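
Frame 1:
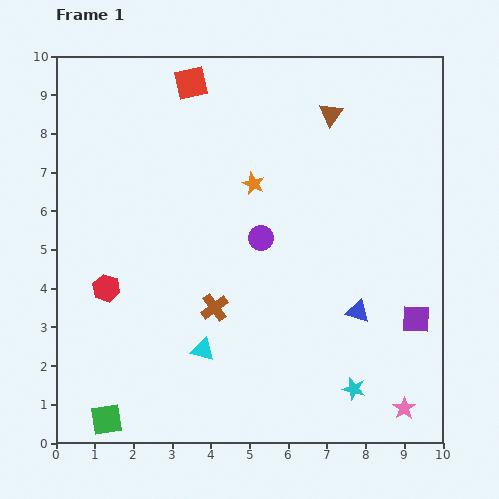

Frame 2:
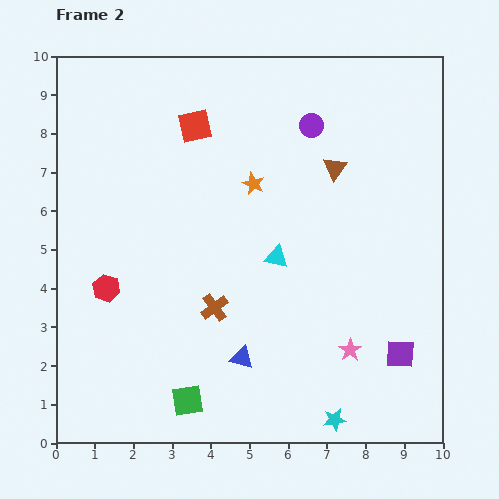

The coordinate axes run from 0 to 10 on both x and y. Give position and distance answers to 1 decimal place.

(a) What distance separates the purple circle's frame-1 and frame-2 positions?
3.2

The purple circle moved from (5.3, 5.3) to (6.6, 8.2), a distance of √(1.3² + 2.9²) ≈ 3.2.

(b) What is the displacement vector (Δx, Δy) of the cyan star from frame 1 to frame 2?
(-0.5, -0.8)

The cyan star was at (7.7, 1.4) in frame 1 and (7.2, 0.6) in frame 2.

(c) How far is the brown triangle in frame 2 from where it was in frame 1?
1.4

The brown triangle moved from (7.1, 8.5) to (7.2, 7.1), a distance of √(0.1² + 1.4²) ≈ 1.4.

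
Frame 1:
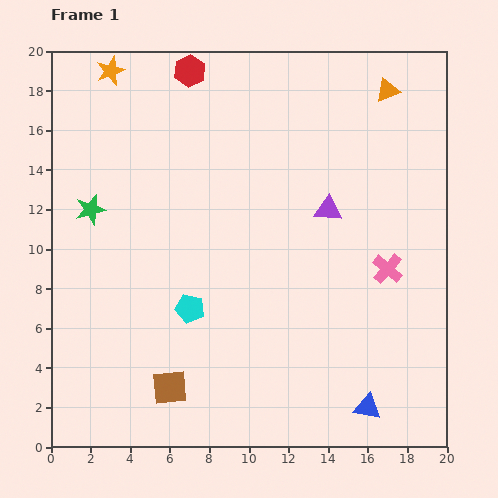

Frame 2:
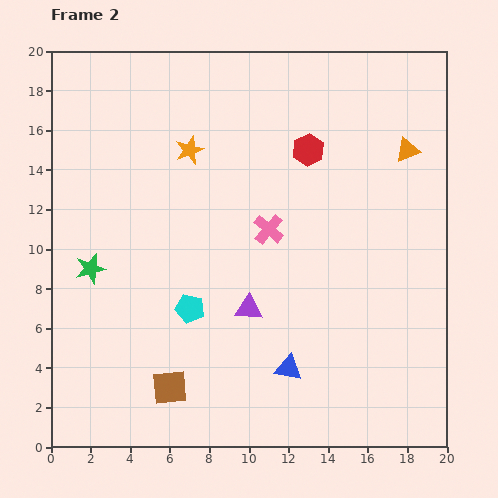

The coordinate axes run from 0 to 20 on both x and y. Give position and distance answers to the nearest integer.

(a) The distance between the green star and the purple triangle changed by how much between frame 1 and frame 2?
-4

Distance in frame 1: 12. Distance in frame 2: 8.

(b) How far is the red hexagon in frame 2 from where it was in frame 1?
7

The red hexagon moved from (7, 19) to (13, 15), a distance of √(6² + 4²) ≈ 7.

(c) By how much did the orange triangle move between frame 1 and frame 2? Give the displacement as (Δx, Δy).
(1, -3)

The orange triangle was at (17, 18) in frame 1 and (18, 15) in frame 2.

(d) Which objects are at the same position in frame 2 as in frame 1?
the cyan pentagon, the brown square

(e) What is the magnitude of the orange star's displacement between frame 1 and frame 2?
6

The orange star moved from (3, 19) to (7, 15), a distance of √(4² + 4²) ≈ 6.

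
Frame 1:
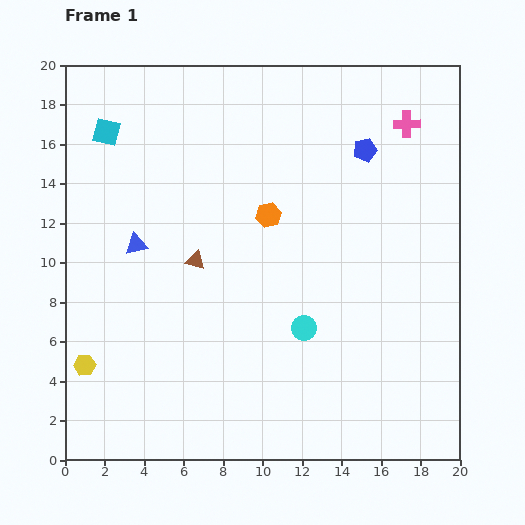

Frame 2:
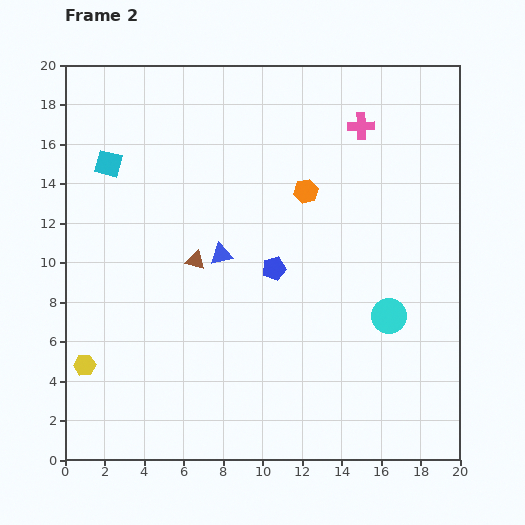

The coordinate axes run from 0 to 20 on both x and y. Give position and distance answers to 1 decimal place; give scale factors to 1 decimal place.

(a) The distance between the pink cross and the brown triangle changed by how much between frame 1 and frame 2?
-1.9

Distance in frame 1: 12.7. Distance in frame 2: 10.8.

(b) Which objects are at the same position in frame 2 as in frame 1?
the brown triangle, the yellow hexagon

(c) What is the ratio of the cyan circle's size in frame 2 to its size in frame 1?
1.4×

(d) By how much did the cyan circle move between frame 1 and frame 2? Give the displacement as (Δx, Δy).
(4.3, 0.6)

The cyan circle was at (12.1, 6.7) in frame 1 and (16.4, 7.3) in frame 2.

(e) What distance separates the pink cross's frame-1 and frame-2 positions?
2.3

The pink cross moved from (17.3, 17.0) to (15.0, 16.9), a distance of √(2.3² + 0.1²) ≈ 2.3.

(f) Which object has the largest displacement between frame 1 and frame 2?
the blue pentagon

(moved 7.6; next 4.3)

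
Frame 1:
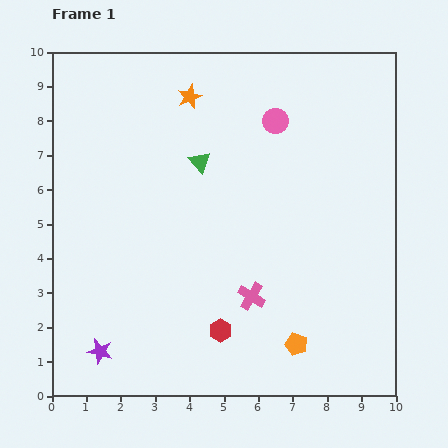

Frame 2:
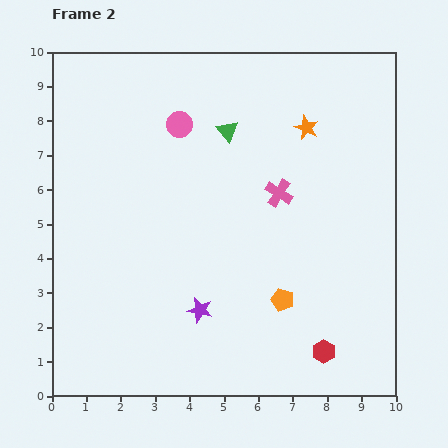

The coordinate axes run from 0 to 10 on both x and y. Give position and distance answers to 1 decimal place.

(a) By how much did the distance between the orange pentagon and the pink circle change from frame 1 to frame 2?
-0.6

Distance in frame 1: 6.5. Distance in frame 2: 5.9.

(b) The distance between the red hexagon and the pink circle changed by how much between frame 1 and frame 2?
+1.5

Distance in frame 1: 6.3. Distance in frame 2: 7.8.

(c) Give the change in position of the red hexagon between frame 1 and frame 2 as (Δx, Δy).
(3.0, -0.6)

The red hexagon was at (4.9, 1.9) in frame 1 and (7.9, 1.3) in frame 2.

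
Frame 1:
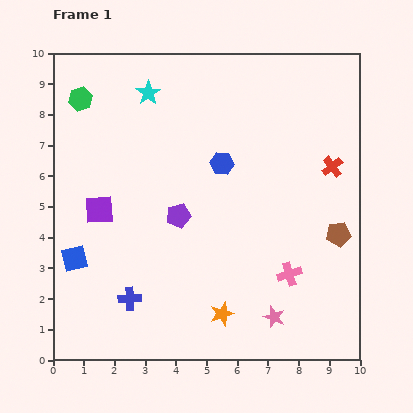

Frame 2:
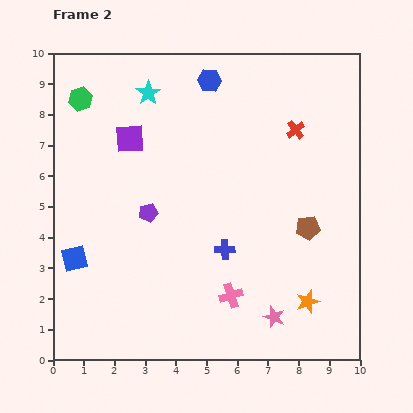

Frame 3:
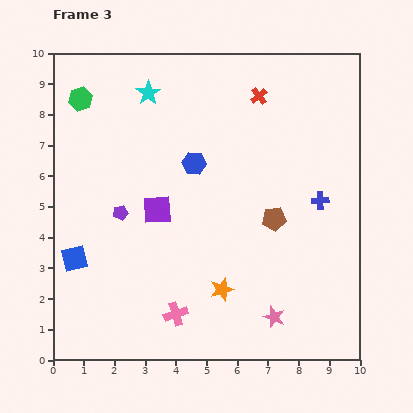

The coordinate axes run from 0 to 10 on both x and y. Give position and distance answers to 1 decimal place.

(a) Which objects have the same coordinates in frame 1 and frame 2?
the green hexagon, the cyan star, the blue square, the pink star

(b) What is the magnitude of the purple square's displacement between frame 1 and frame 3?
1.9

The purple square moved from (1.5, 4.9) to (3.4, 4.9), a distance of √(1.9² + 0.0²) ≈ 1.9.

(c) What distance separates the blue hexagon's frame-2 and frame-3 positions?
2.7

The blue hexagon moved from (5.1, 9.1) to (4.6, 6.4), a distance of √(0.5² + 2.7²) ≈ 2.7.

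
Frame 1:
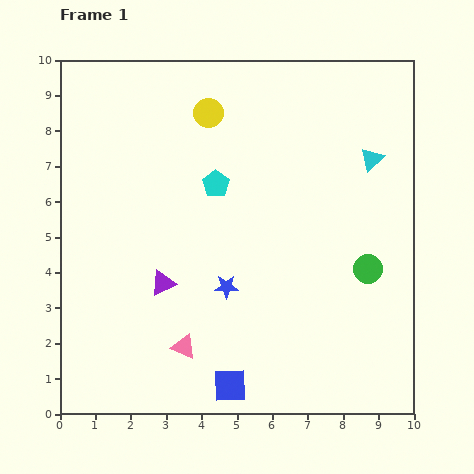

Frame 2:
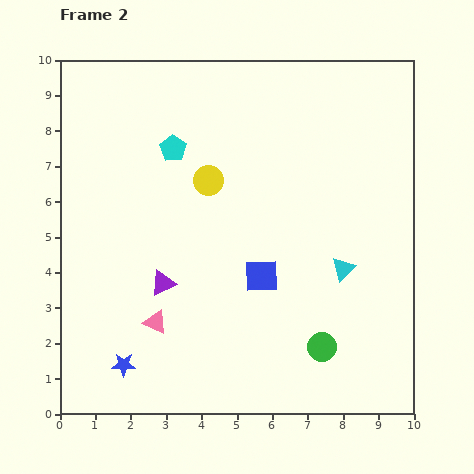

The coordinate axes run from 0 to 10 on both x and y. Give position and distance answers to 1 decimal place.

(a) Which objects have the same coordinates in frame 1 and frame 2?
the purple triangle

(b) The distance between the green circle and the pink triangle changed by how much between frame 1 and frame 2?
-0.8

Distance in frame 1: 5.6. Distance in frame 2: 4.8.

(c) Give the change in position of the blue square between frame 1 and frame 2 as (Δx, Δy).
(0.9, 3.1)

The blue square was at (4.8, 0.8) in frame 1 and (5.7, 3.9) in frame 2.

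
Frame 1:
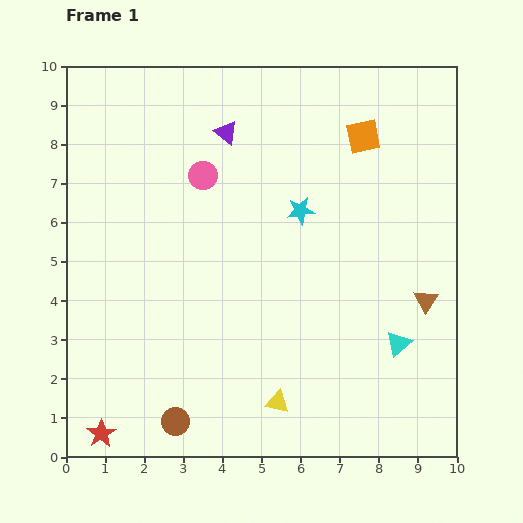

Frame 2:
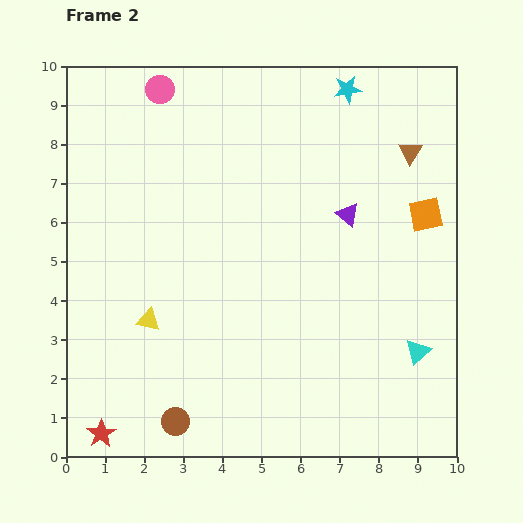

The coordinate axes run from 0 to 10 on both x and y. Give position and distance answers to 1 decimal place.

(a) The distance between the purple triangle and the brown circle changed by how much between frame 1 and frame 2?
-0.6

Distance in frame 1: 7.5. Distance in frame 2: 6.9.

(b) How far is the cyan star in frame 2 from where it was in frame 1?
3.3

The cyan star moved from (6.0, 6.3) to (7.2, 9.4), a distance of √(1.2² + 3.1²) ≈ 3.3.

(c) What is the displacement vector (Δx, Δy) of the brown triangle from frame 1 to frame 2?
(-0.4, 3.8)

The brown triangle was at (9.2, 4.0) in frame 1 and (8.8, 7.8) in frame 2.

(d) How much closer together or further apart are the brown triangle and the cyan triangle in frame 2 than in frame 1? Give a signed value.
+3.8

Distance in frame 1: 1.3. Distance in frame 2: 5.1.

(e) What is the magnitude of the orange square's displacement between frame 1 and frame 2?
2.6

The orange square moved from (7.6, 8.2) to (9.2, 6.2), a distance of √(1.6² + 2.0²) ≈ 2.6.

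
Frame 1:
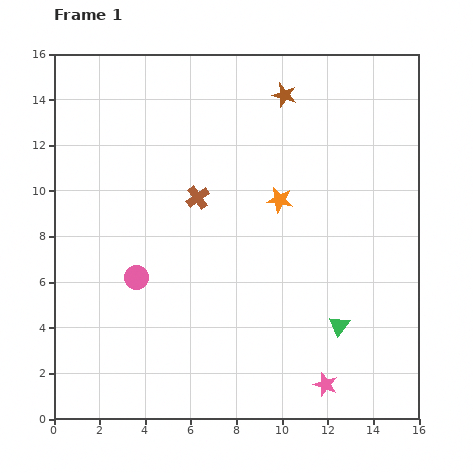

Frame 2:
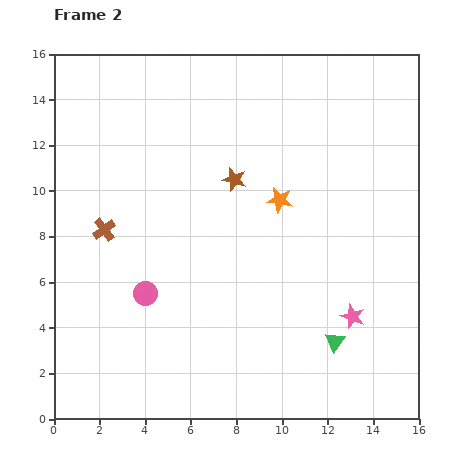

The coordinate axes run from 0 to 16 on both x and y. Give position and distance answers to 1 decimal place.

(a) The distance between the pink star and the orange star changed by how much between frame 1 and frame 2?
-2.3

Distance in frame 1: 8.3. Distance in frame 2: 6.0.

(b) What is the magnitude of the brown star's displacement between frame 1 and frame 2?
4.3

The brown star moved from (10.1, 14.2) to (7.9, 10.5), a distance of √(2.2² + 3.7²) ≈ 4.3.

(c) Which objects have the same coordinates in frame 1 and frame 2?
the orange star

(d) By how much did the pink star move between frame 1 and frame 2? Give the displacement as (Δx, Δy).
(1.2, 3.0)

The pink star was at (11.9, 1.5) in frame 1 and (13.1, 4.5) in frame 2.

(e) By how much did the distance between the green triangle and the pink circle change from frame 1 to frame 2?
-0.5

Distance in frame 1: 9.1. Distance in frame 2: 8.6.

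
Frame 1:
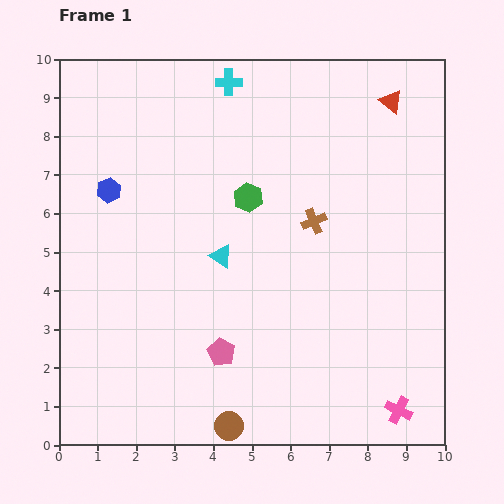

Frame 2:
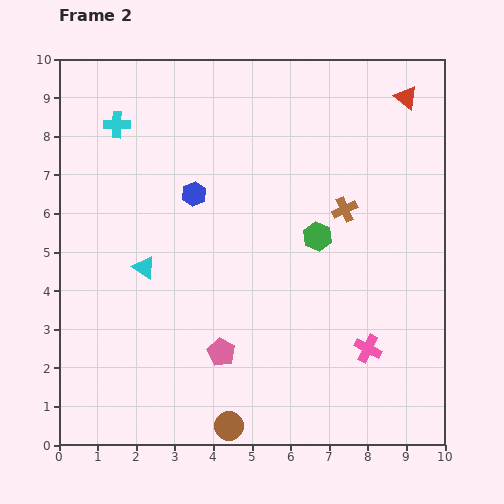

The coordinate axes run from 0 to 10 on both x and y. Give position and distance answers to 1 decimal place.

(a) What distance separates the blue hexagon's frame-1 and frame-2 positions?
2.2

The blue hexagon moved from (1.3, 6.6) to (3.5, 6.5), a distance of √(2.2² + 0.1²) ≈ 2.2.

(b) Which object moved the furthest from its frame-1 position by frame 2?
the cyan cross

(moved 3.1; next 2.2)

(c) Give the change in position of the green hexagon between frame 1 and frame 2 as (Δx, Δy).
(1.8, -1.0)

The green hexagon was at (4.9, 6.4) in frame 1 and (6.7, 5.4) in frame 2.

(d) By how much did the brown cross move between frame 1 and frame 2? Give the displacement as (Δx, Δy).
(0.8, 0.3)

The brown cross was at (6.6, 5.8) in frame 1 and (7.4, 6.1) in frame 2.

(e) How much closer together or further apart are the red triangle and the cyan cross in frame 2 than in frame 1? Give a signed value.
+3.3

Distance in frame 1: 4.2. Distance in frame 2: 7.5.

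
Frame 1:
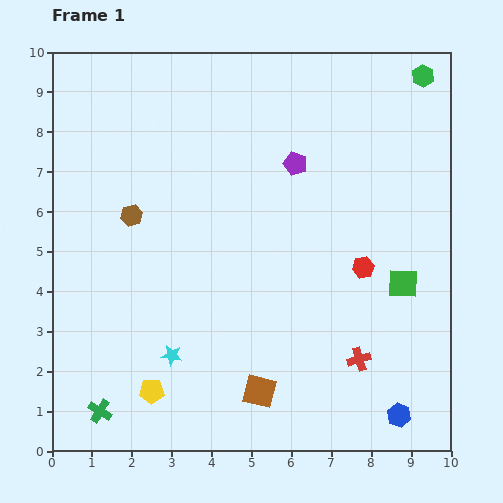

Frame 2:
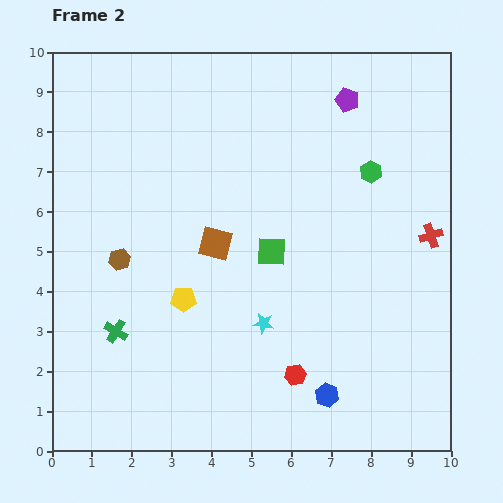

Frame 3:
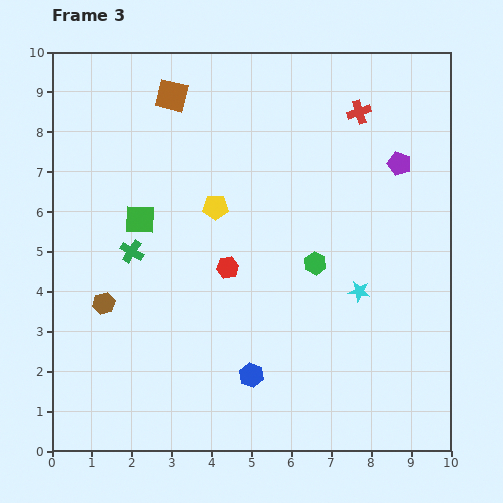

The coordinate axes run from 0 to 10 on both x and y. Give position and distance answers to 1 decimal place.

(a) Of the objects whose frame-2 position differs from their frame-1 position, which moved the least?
the brown hexagon

(moved 1.1)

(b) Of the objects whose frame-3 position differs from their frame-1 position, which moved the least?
the brown hexagon

(moved 2.3)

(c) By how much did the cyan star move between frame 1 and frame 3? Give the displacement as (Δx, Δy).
(4.7, 1.6)

The cyan star was at (3.0, 2.4) in frame 1 and (7.7, 4.0) in frame 3.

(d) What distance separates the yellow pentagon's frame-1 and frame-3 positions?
4.9

The yellow pentagon moved from (2.5, 1.5) to (4.1, 6.1), a distance of √(1.6² + 4.6²) ≈ 4.9.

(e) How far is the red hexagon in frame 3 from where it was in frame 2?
3.2

The red hexagon moved from (6.1, 1.9) to (4.4, 4.6), a distance of √(1.7² + 2.7²) ≈ 3.2.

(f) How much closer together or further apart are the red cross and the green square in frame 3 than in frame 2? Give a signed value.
+2.1

Distance in frame 2: 4.0. Distance in frame 3: 6.1.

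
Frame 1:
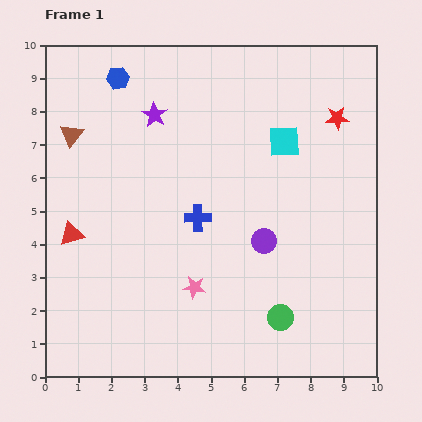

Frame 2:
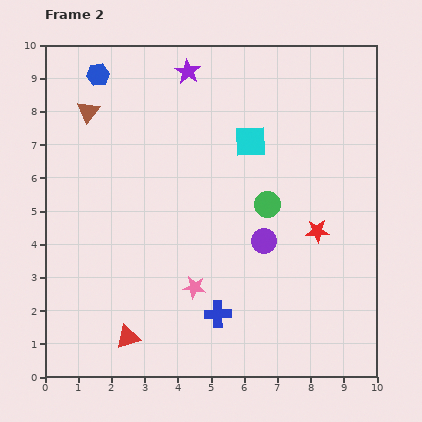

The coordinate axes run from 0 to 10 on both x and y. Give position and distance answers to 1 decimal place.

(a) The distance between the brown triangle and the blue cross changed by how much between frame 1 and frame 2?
+2.7

Distance in frame 1: 4.5. Distance in frame 2: 7.2.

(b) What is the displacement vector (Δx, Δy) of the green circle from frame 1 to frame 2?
(-0.4, 3.4)

The green circle was at (7.1, 1.8) in frame 1 and (6.7, 5.2) in frame 2.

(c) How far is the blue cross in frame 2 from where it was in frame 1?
3.0

The blue cross moved from (4.6, 4.8) to (5.2, 1.9), a distance of √(0.6² + 2.9²) ≈ 3.0.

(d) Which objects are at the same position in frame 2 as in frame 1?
the pink star, the purple circle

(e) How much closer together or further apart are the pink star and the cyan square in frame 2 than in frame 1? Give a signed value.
-0.5

Distance in frame 1: 5.2. Distance in frame 2: 4.7.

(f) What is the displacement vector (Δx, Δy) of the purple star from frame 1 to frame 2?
(1.0, 1.3)

The purple star was at (3.3, 7.9) in frame 1 and (4.3, 9.2) in frame 2.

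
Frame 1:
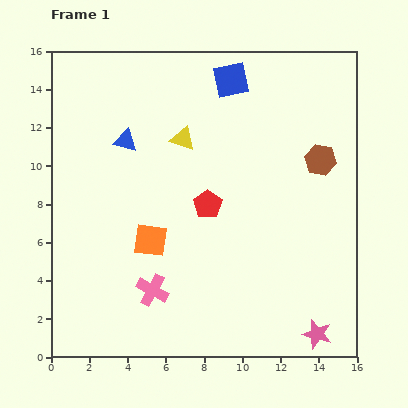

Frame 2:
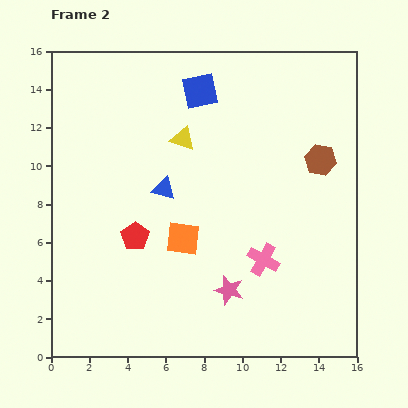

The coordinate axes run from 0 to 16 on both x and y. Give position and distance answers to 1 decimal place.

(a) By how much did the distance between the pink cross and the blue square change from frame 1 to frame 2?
-2.3

Distance in frame 1: 11.7. Distance in frame 2: 9.4.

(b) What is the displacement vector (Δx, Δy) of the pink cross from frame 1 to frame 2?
(5.8, 1.6)

The pink cross was at (5.3, 3.5) in frame 1 and (11.1, 5.1) in frame 2.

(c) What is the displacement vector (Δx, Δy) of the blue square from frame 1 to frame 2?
(-1.6, -0.6)

The blue square was at (9.4, 14.5) in frame 1 and (7.8, 13.9) in frame 2.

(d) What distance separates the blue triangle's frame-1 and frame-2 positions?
3.2

The blue triangle moved from (3.9, 11.3) to (5.9, 8.8), a distance of √(2.0² + 2.5²) ≈ 3.2.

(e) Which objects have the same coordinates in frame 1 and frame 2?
the brown hexagon, the yellow triangle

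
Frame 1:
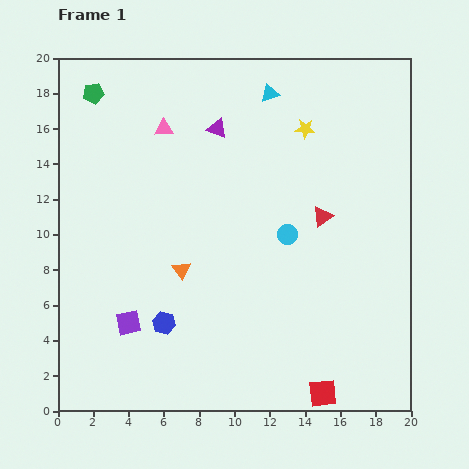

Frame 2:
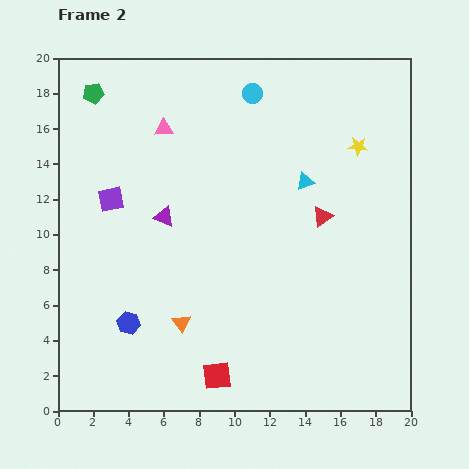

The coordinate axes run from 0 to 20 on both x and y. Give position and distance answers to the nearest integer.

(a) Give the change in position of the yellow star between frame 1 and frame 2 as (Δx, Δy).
(3, -1)

The yellow star was at (14, 16) in frame 1 and (17, 15) in frame 2.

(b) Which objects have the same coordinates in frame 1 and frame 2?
the green pentagon, the red triangle, the pink triangle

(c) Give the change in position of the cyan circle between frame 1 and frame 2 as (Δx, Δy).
(-2, 8)

The cyan circle was at (13, 10) in frame 1 and (11, 18) in frame 2.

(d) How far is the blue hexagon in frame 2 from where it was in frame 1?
2

The blue hexagon moved from (6, 5) to (4, 5), a distance of √(2² + 0²) ≈ 2.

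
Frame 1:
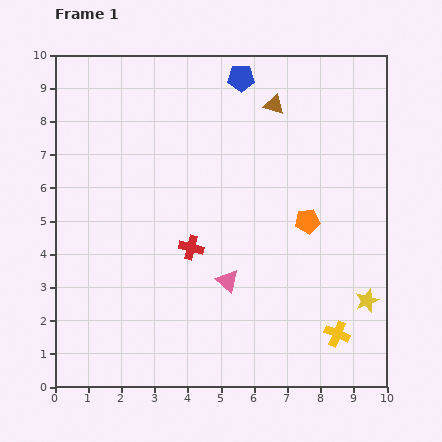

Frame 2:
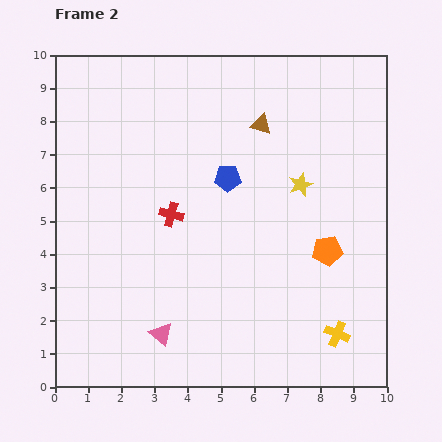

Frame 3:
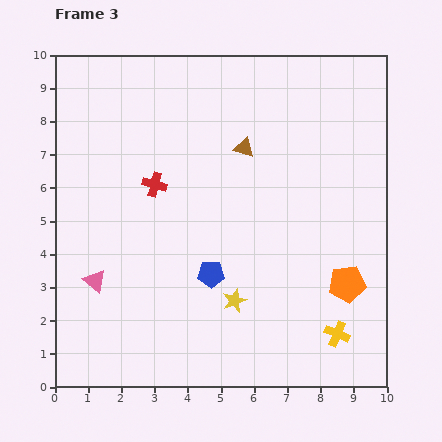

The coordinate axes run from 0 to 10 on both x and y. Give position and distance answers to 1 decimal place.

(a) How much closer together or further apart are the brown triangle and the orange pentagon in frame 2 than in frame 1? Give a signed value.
+0.7

Distance in frame 1: 3.6. Distance in frame 2: 4.3.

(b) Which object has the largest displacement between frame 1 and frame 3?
the blue pentagon

(moved 6.0; next 4.0)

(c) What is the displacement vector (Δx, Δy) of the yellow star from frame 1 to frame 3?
(-4.0, 0.0)

The yellow star was at (9.4, 2.6) in frame 1 and (5.4, 2.6) in frame 3.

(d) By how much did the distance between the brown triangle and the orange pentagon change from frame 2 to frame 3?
+0.8

Distance in frame 2: 4.3. Distance in frame 3: 5.1.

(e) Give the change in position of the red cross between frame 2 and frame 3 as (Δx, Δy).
(-0.5, 0.9)

The red cross was at (3.5, 5.2) in frame 2 and (3.0, 6.1) in frame 3.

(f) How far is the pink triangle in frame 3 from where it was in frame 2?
2.6

The pink triangle moved from (3.2, 1.6) to (1.2, 3.2), a distance of √(2.0² + 1.6²) ≈ 2.6.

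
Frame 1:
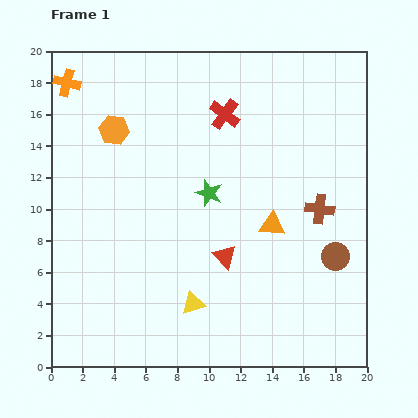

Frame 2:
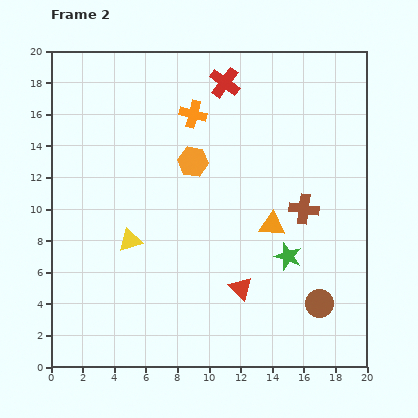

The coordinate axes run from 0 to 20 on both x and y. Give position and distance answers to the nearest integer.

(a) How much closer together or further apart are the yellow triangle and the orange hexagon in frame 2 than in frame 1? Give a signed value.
-6

Distance in frame 1: 12. Distance in frame 2: 6.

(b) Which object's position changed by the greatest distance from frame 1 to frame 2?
the orange cross

(moved 8; next 6)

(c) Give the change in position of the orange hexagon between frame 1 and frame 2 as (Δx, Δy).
(5, -2)

The orange hexagon was at (4, 15) in frame 1 and (9, 13) in frame 2.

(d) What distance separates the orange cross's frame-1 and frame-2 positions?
8

The orange cross moved from (1, 18) to (9, 16), a distance of √(8² + 2²) ≈ 8.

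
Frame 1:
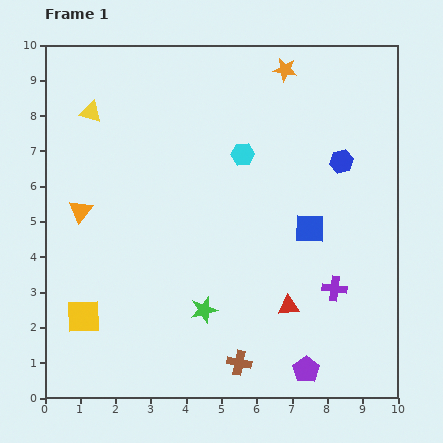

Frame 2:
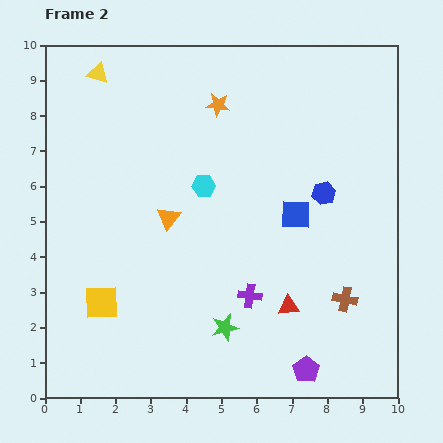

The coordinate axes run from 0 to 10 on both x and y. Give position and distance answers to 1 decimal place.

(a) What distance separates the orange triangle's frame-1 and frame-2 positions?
2.5

The orange triangle moved from (1.0, 5.3) to (3.5, 5.1), a distance of √(2.5² + 0.2²) ≈ 2.5.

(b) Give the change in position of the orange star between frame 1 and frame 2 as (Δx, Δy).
(-1.9, -1.0)

The orange star was at (6.8, 9.3) in frame 1 and (4.9, 8.3) in frame 2.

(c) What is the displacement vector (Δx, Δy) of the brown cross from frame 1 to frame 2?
(3.0, 1.8)

The brown cross was at (5.5, 1.0) in frame 1 and (8.5, 2.8) in frame 2.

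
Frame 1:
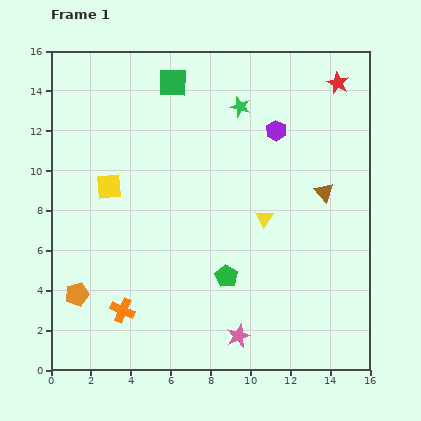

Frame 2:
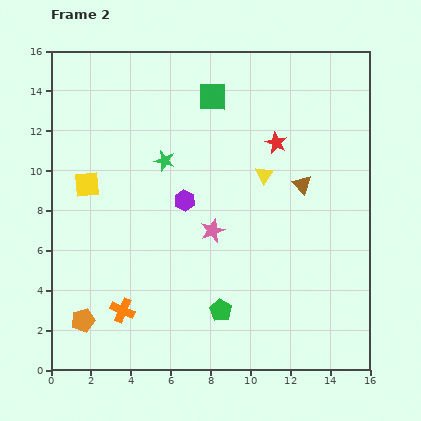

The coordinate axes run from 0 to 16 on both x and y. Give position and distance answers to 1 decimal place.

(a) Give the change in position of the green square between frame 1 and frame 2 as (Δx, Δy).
(2.0, -0.7)

The green square was at (6.1, 14.4) in frame 1 and (8.1, 13.7) in frame 2.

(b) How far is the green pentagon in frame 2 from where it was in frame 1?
1.7

The green pentagon moved from (8.8, 4.7) to (8.5, 3.0), a distance of √(0.3² + 1.7²) ≈ 1.7.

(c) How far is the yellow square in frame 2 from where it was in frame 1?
1.1

The yellow square moved from (2.9, 9.2) to (1.8, 9.3), a distance of √(1.1² + 0.1²) ≈ 1.1.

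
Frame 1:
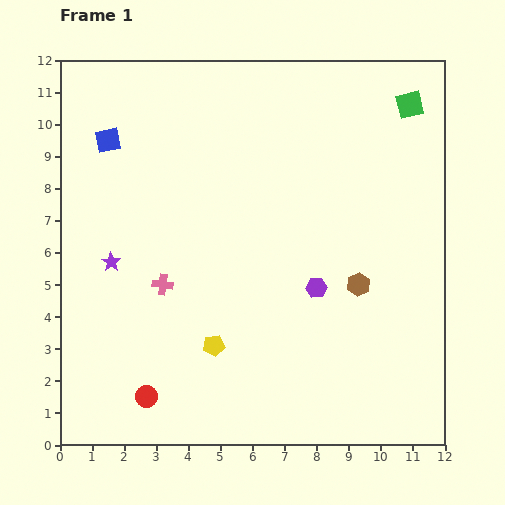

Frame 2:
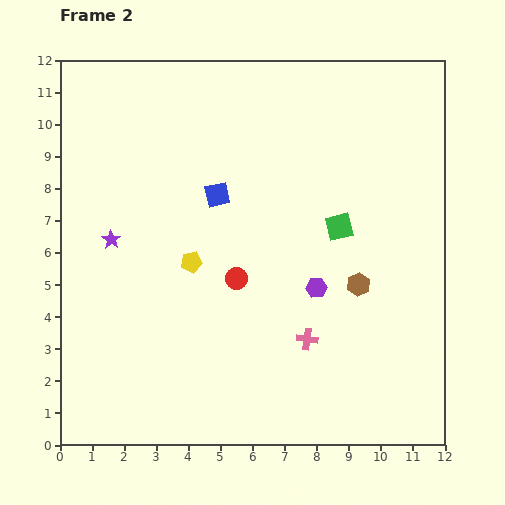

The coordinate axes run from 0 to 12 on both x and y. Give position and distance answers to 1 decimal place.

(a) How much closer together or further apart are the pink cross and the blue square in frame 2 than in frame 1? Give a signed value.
+0.5

Distance in frame 1: 4.8. Distance in frame 2: 5.3.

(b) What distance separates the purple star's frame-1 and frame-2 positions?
0.7

The purple star moved from (1.6, 5.7) to (1.6, 6.4), a distance of √(0.0² + 0.7²) ≈ 0.7.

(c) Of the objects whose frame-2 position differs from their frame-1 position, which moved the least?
the purple star

(moved 0.7)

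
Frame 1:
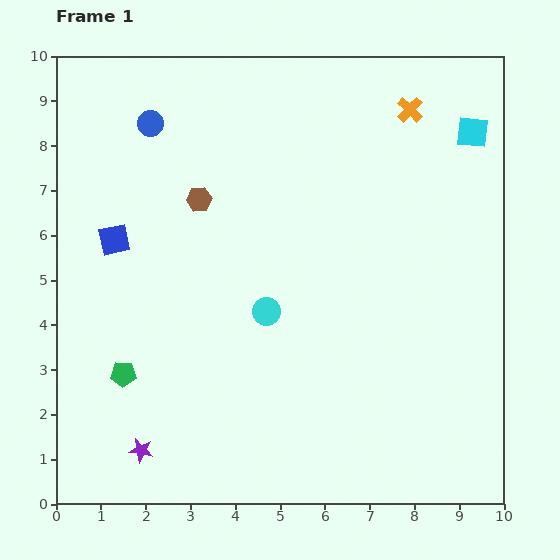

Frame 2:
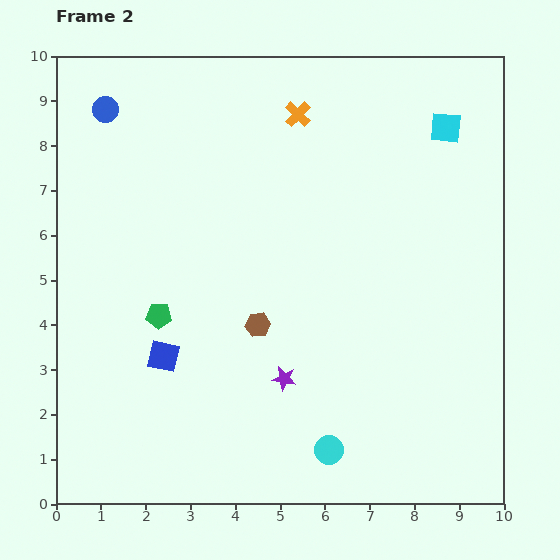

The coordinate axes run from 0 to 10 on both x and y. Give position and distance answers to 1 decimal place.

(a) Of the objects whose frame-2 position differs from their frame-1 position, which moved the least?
the cyan square

(moved 0.6)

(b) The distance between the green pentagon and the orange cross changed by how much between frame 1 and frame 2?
-3.2

Distance in frame 1: 8.7. Distance in frame 2: 5.5.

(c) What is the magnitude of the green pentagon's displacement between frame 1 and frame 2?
1.5

The green pentagon moved from (1.5, 2.9) to (2.3, 4.2), a distance of √(0.8² + 1.3²) ≈ 1.5.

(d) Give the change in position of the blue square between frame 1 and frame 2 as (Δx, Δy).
(1.1, -2.6)

The blue square was at (1.3, 5.9) in frame 1 and (2.4, 3.3) in frame 2.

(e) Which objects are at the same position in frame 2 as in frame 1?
none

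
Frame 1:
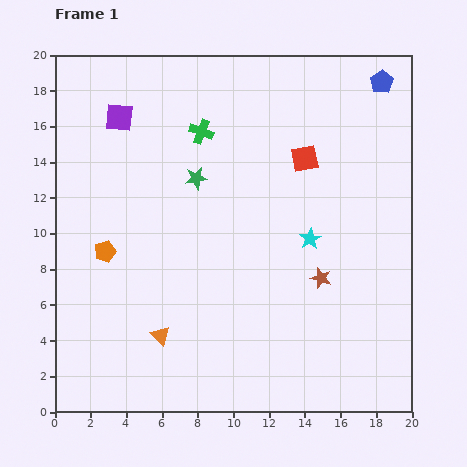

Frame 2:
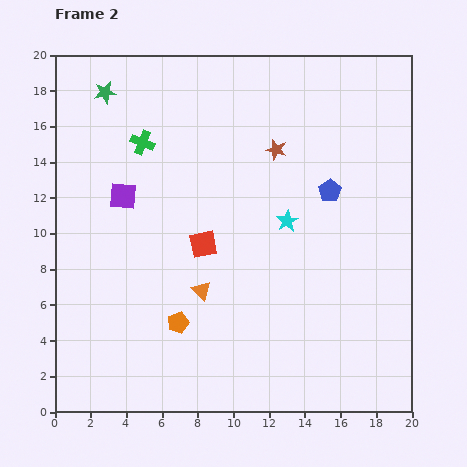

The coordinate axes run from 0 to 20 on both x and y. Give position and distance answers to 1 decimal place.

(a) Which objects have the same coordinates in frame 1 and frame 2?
none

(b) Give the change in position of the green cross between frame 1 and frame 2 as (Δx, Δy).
(-3.3, -0.6)

The green cross was at (8.2, 15.7) in frame 1 and (4.9, 15.1) in frame 2.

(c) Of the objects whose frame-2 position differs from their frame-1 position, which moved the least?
the cyan star

(moved 1.6)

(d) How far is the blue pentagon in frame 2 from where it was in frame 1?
6.8

The blue pentagon moved from (18.3, 18.5) to (15.4, 12.4), a distance of √(2.9² + 6.1²) ≈ 6.8.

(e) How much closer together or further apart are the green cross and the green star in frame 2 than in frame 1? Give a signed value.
+0.9

Distance in frame 1: 2.6. Distance in frame 2: 3.5.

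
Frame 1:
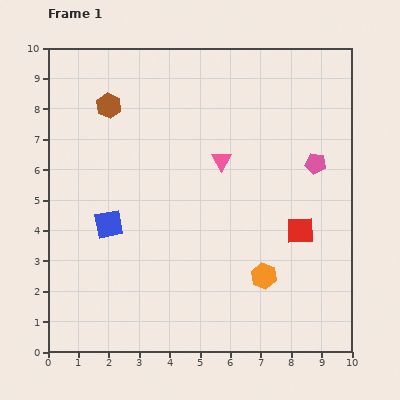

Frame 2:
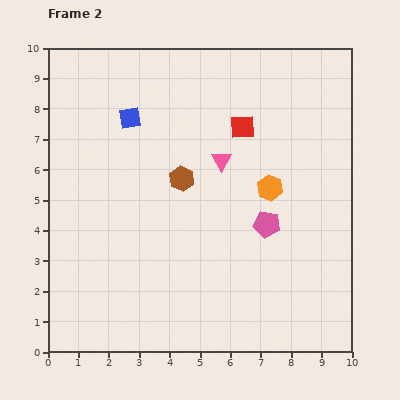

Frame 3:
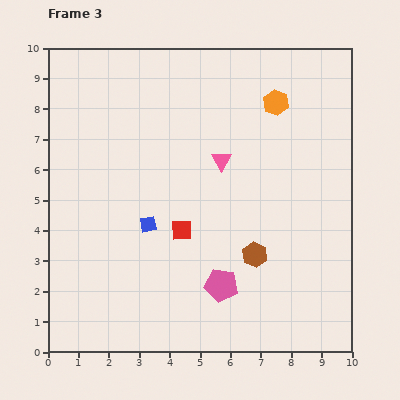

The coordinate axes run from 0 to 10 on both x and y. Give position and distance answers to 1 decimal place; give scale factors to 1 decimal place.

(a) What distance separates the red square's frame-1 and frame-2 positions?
3.9

The red square moved from (8.3, 4.0) to (6.4, 7.4), a distance of √(1.9² + 3.4²) ≈ 3.9.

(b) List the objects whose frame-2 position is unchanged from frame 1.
the pink triangle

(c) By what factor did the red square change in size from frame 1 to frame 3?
0.7×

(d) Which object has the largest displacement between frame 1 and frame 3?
the brown hexagon

(moved 6.9; next 5.7)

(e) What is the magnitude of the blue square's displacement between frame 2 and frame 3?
3.6

The blue square moved from (2.7, 7.7) to (3.3, 4.2), a distance of √(0.6² + 3.5²) ≈ 3.6.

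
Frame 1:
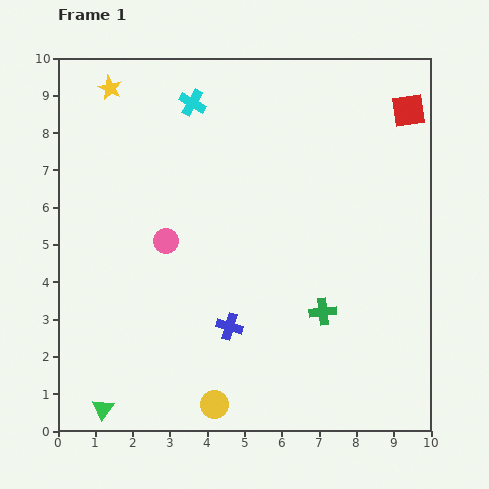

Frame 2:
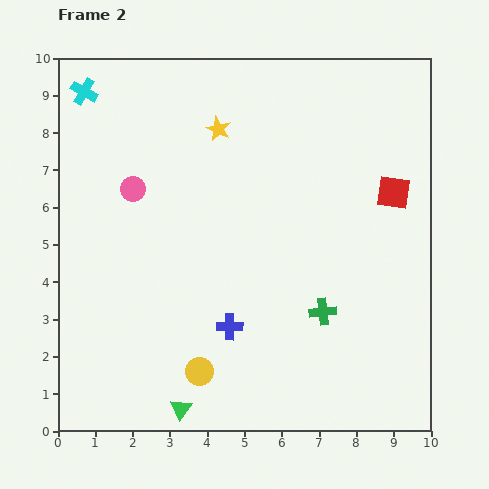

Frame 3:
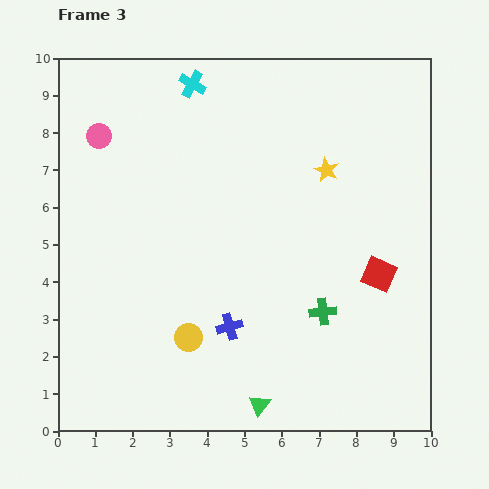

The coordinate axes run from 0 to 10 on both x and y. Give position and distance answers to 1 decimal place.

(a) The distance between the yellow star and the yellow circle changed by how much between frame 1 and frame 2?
-2.4

Distance in frame 1: 8.9. Distance in frame 2: 6.5.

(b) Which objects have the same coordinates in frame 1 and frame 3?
the blue cross, the green cross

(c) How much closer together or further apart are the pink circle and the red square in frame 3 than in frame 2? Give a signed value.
+1.4

Distance in frame 2: 7.0. Distance in frame 3: 8.4.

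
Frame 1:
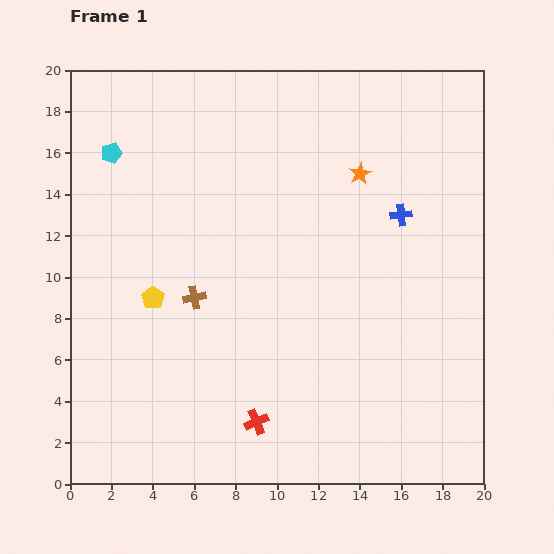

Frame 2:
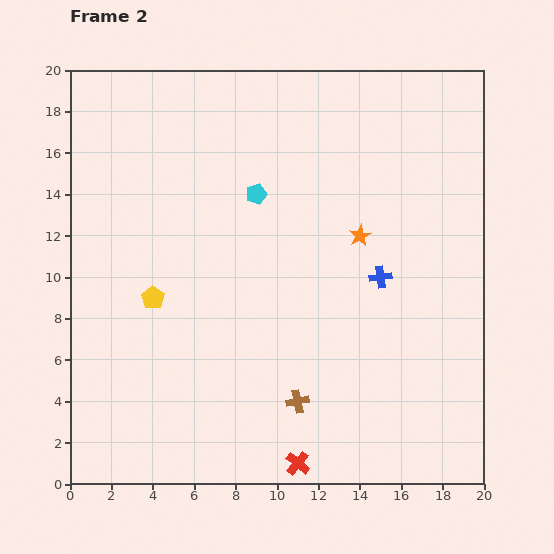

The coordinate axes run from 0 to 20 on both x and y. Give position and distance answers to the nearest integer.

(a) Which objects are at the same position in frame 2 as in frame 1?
the yellow pentagon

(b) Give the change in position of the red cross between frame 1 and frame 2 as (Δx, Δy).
(2, -2)

The red cross was at (9, 3) in frame 1 and (11, 1) in frame 2.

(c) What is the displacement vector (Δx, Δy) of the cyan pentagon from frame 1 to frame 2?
(7, -2)

The cyan pentagon was at (2, 16) in frame 1 and (9, 14) in frame 2.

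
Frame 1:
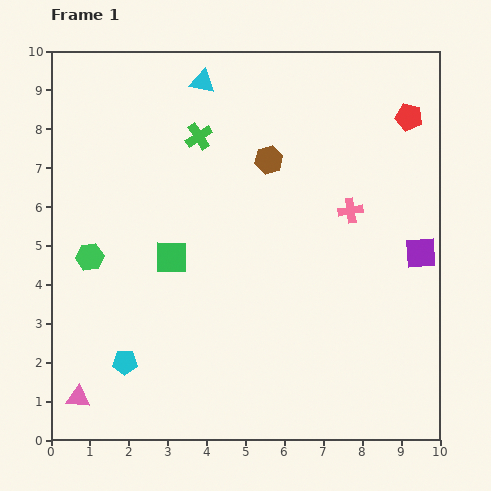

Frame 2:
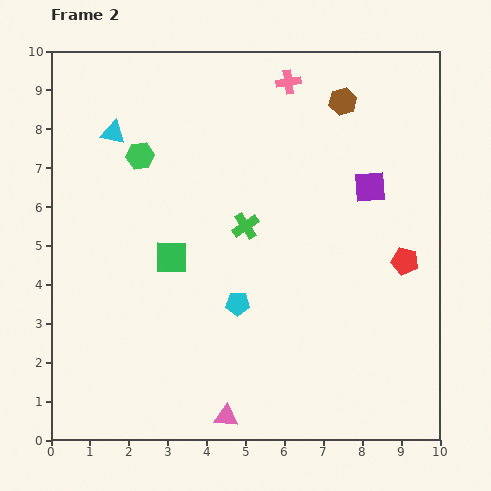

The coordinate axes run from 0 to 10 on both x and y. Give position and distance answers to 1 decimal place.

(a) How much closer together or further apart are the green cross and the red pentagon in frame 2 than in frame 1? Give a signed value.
-1.2

Distance in frame 1: 5.4. Distance in frame 2: 4.2.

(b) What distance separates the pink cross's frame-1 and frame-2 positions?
3.7

The pink cross moved from (7.7, 5.9) to (6.1, 9.2), a distance of √(1.6² + 3.3²) ≈ 3.7.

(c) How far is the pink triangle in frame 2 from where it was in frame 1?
3.8

The pink triangle moved from (0.7, 1.1) to (4.5, 0.6), a distance of √(3.8² + 0.5²) ≈ 3.8.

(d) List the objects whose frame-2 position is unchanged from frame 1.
the green square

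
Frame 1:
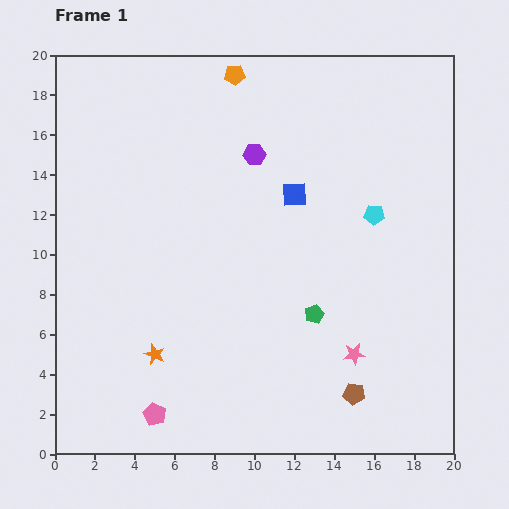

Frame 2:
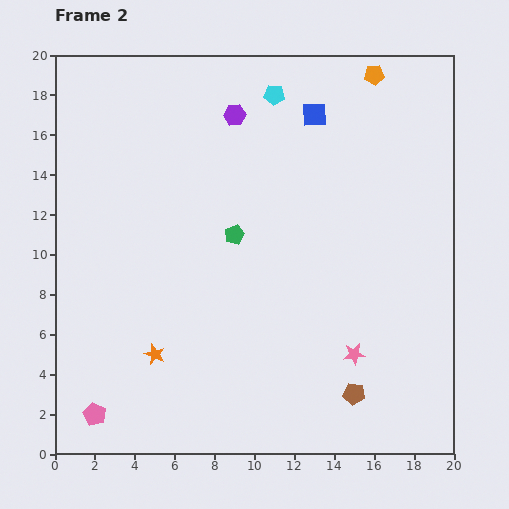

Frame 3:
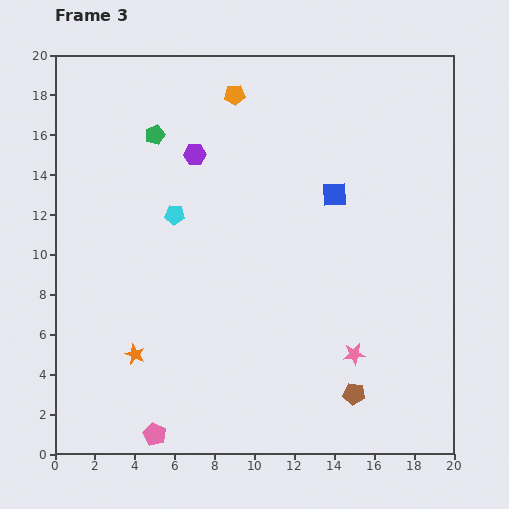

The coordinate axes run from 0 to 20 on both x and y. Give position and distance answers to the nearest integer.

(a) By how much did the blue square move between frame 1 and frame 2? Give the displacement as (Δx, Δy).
(1, 4)

The blue square was at (12, 13) in frame 1 and (13, 17) in frame 2.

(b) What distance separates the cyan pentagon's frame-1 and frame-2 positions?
8

The cyan pentagon moved from (16, 12) to (11, 18), a distance of √(5² + 6²) ≈ 8.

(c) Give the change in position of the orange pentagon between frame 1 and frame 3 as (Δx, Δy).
(0, -1)

The orange pentagon was at (9, 19) in frame 1 and (9, 18) in frame 3.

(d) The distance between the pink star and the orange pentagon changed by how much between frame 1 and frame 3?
-1

Distance in frame 1: 15. Distance in frame 3: 14.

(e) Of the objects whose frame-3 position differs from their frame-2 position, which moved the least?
the orange star

(moved 1)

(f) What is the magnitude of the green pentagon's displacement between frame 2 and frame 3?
6

The green pentagon moved from (9, 11) to (5, 16), a distance of √(4² + 5²) ≈ 6.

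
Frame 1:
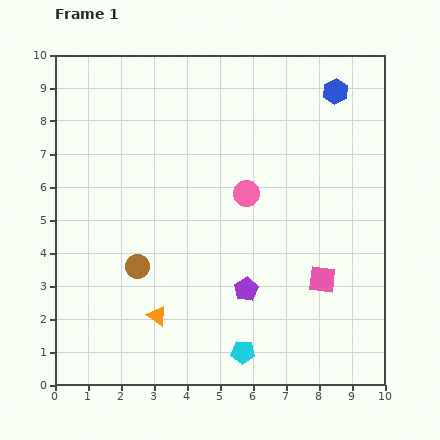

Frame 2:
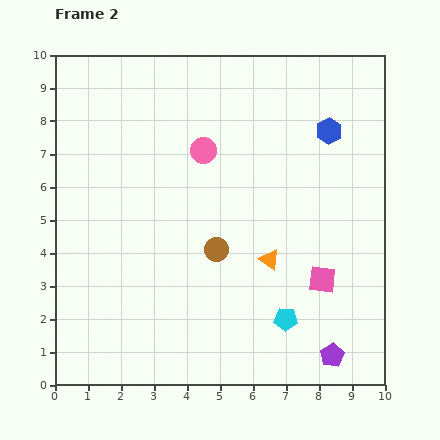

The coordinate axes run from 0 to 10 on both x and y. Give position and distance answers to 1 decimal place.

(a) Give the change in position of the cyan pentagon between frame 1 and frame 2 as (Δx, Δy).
(1.3, 1.0)

The cyan pentagon was at (5.7, 1.0) in frame 1 and (7.0, 2.0) in frame 2.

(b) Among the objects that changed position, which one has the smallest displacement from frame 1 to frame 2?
the blue hexagon

(moved 1.2)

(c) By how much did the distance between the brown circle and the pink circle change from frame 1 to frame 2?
-1.0

Distance in frame 1: 4.0. Distance in frame 2: 3.0.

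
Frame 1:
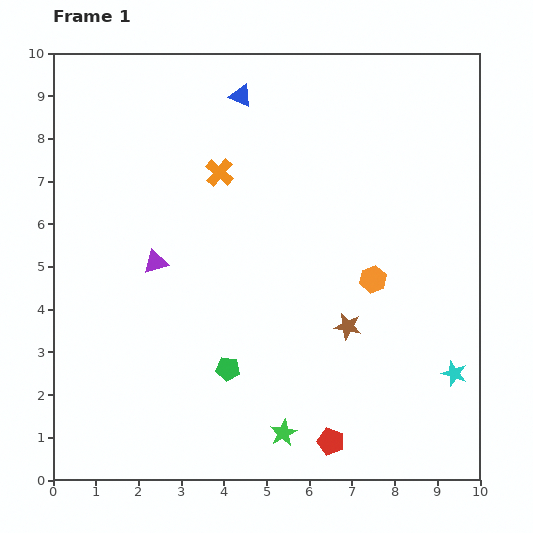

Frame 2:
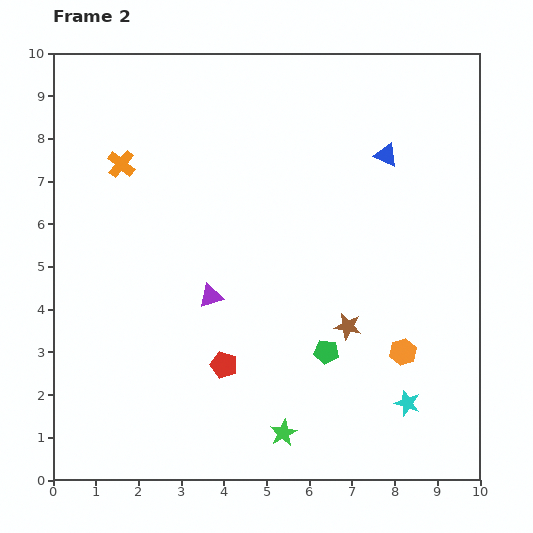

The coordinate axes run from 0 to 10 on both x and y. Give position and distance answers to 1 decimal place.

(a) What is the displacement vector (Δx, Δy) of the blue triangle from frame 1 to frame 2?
(3.4, -1.4)

The blue triangle was at (4.4, 9.0) in frame 1 and (7.8, 7.6) in frame 2.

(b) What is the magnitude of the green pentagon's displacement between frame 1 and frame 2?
2.3

The green pentagon moved from (4.1, 2.6) to (6.4, 3.0), a distance of √(2.3² + 0.4²) ≈ 2.3.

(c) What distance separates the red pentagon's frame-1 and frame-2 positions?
3.1

The red pentagon moved from (6.5, 0.9) to (4.0, 2.7), a distance of √(2.5² + 1.8²) ≈ 3.1.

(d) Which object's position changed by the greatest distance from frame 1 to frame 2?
the blue triangle

(moved 3.7; next 3.1)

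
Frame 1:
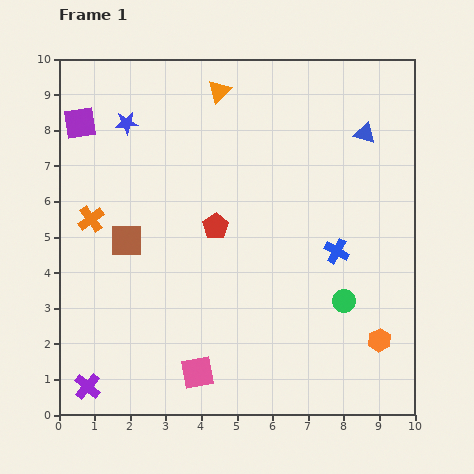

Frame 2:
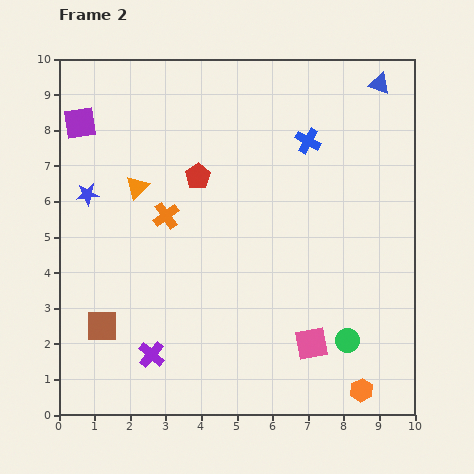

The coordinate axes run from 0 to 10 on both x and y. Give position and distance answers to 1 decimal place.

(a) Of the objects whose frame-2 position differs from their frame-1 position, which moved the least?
the green circle

(moved 1.1)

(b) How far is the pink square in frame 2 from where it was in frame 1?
3.3

The pink square moved from (3.9, 1.2) to (7.1, 2.0), a distance of √(3.2² + 0.8²) ≈ 3.3.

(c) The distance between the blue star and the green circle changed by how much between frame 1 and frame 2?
+0.5

Distance in frame 1: 7.9. Distance in frame 2: 8.4.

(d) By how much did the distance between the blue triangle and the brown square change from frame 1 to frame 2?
+3.0

Distance in frame 1: 7.3. Distance in frame 2: 10.3.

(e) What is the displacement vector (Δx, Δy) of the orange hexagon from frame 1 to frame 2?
(-0.5, -1.4)

The orange hexagon was at (9.0, 2.1) in frame 1 and (8.5, 0.7) in frame 2.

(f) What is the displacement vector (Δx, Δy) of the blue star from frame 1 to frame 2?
(-1.1, -2.0)

The blue star was at (1.9, 8.2) in frame 1 and (0.8, 6.2) in frame 2.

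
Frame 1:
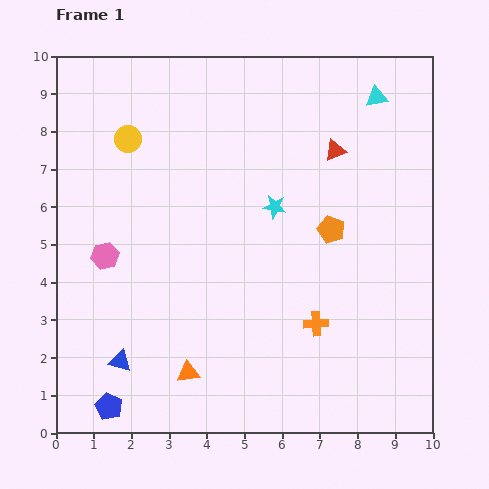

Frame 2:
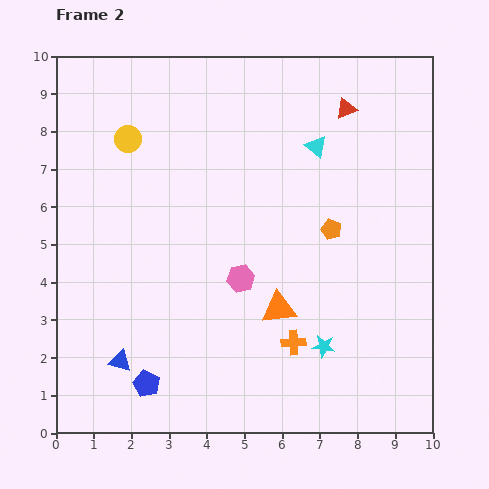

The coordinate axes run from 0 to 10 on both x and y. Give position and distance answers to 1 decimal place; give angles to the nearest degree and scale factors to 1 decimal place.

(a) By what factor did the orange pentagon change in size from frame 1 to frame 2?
0.7×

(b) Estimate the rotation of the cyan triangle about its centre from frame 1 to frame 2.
48° clockwise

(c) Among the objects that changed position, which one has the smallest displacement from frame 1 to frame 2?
the orange cross

(moved 0.8)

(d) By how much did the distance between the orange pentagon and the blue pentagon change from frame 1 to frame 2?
-1.1

Distance in frame 1: 7.5. Distance in frame 2: 6.4.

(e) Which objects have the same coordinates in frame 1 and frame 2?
the blue triangle, the yellow circle, the orange pentagon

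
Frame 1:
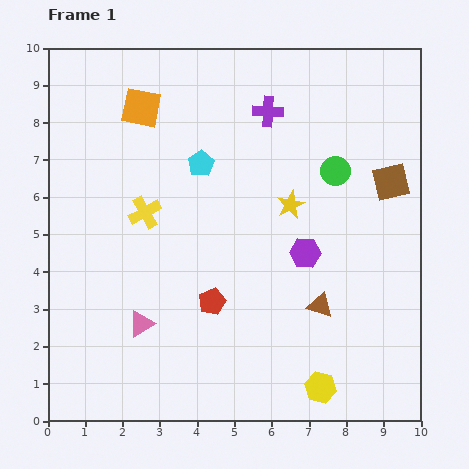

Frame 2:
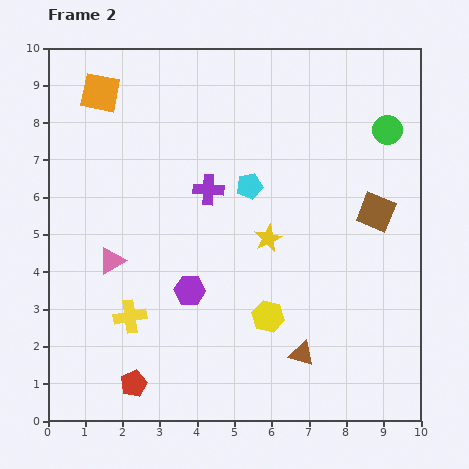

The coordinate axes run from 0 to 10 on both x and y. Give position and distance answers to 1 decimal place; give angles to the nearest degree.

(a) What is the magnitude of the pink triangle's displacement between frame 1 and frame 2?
1.9

The pink triangle moved from (2.5, 2.6) to (1.7, 4.3), a distance of √(0.8² + 1.7²) ≈ 1.9.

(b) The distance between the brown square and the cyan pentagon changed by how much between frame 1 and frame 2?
-1.6

Distance in frame 1: 5.1. Distance in frame 2: 3.5.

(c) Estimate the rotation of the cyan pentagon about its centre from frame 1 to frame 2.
19° clockwise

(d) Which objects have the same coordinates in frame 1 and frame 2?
none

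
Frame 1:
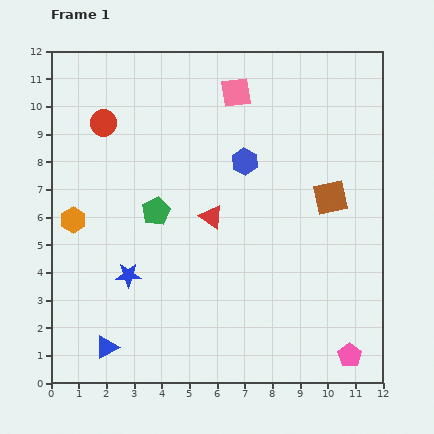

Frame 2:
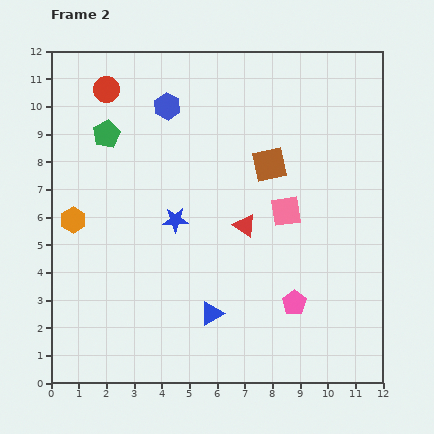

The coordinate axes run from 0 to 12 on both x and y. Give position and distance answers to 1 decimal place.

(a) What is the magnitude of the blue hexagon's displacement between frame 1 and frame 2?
3.4

The blue hexagon moved from (7.0, 8.0) to (4.2, 10.0), a distance of √(2.8² + 2.0²) ≈ 3.4.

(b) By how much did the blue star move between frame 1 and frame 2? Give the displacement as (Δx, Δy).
(1.7, 2.0)

The blue star was at (2.8, 3.9) in frame 1 and (4.5, 5.9) in frame 2.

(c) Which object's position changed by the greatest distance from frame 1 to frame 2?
the pink square

(moved 4.7; next 4.0)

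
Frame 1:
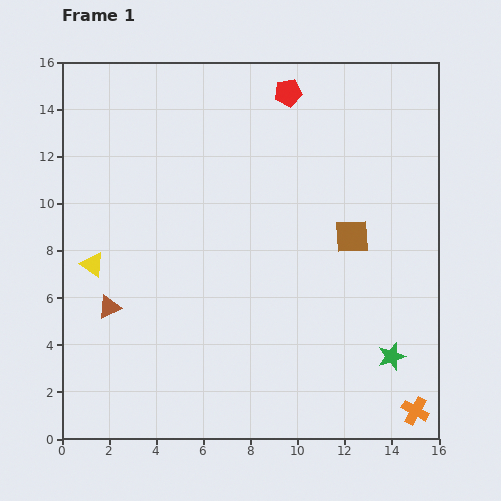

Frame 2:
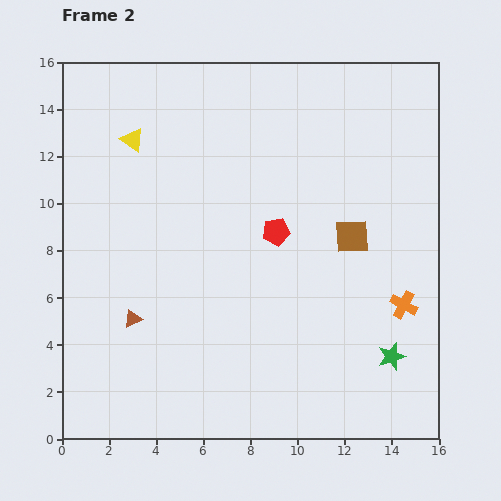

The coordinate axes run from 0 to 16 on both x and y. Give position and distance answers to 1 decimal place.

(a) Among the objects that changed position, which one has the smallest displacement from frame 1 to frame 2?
the brown triangle

(moved 1.1)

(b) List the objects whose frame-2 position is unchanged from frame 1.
the brown square, the green star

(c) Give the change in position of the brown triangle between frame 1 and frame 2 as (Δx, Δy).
(1.0, -0.5)

The brown triangle was at (2.0, 5.6) in frame 1 and (3.0, 5.1) in frame 2.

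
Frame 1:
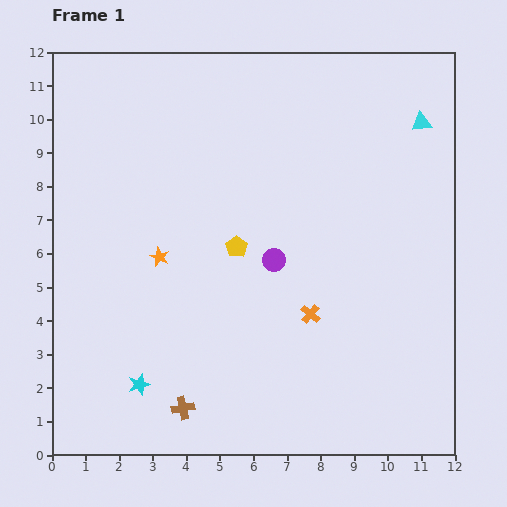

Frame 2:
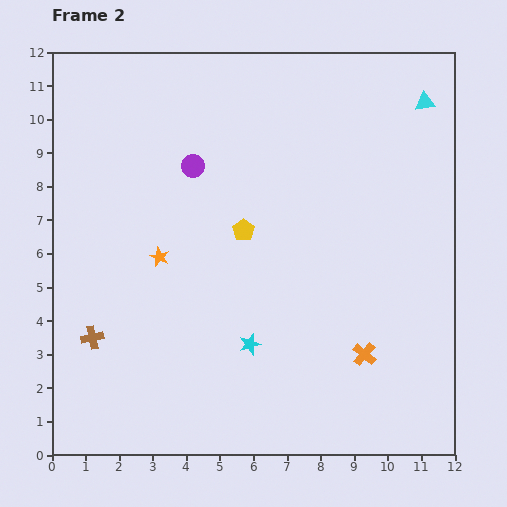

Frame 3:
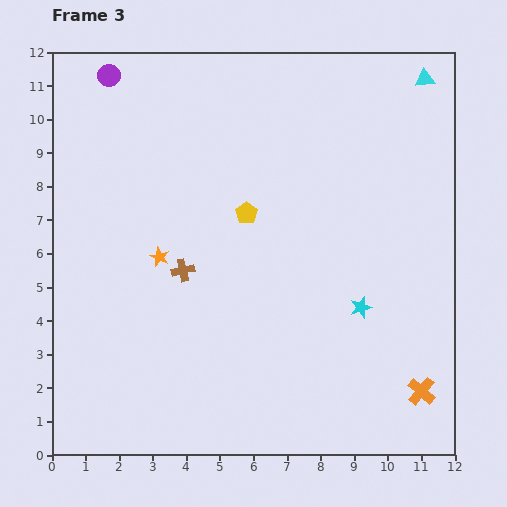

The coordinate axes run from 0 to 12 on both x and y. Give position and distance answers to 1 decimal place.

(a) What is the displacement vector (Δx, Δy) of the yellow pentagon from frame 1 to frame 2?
(0.2, 0.5)

The yellow pentagon was at (5.5, 6.2) in frame 1 and (5.7, 6.7) in frame 2.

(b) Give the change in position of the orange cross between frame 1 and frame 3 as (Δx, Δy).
(3.3, -2.3)

The orange cross was at (7.7, 4.2) in frame 1 and (11.0, 1.9) in frame 3.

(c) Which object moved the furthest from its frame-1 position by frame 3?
the purple circle

(moved 7.4; next 7.0)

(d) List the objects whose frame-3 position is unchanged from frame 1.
the orange star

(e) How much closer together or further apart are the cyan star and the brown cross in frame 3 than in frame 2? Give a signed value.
+0.7

Distance in frame 2: 4.7. Distance in frame 3: 5.4.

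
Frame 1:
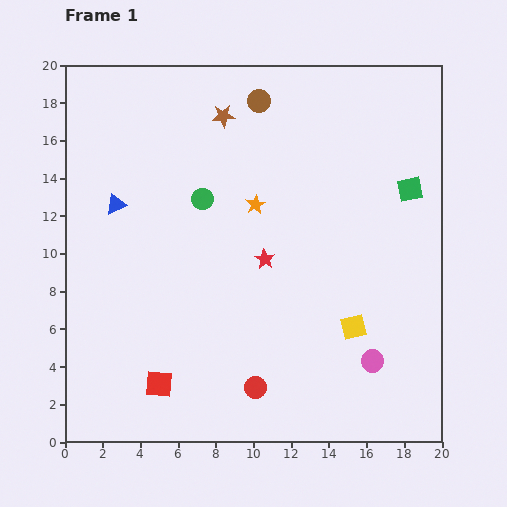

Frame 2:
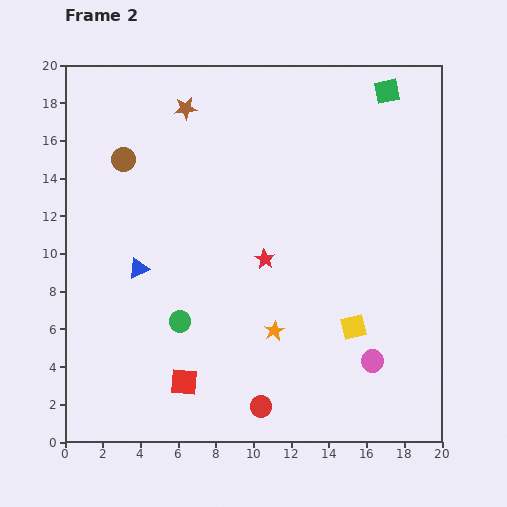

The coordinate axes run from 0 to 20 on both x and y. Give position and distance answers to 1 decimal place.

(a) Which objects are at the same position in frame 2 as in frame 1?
the red star, the pink circle, the yellow square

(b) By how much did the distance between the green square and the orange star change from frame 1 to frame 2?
+5.8

Distance in frame 1: 8.2. Distance in frame 2: 14.0.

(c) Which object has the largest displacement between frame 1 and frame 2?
the brown circle

(moved 7.8; next 6.8)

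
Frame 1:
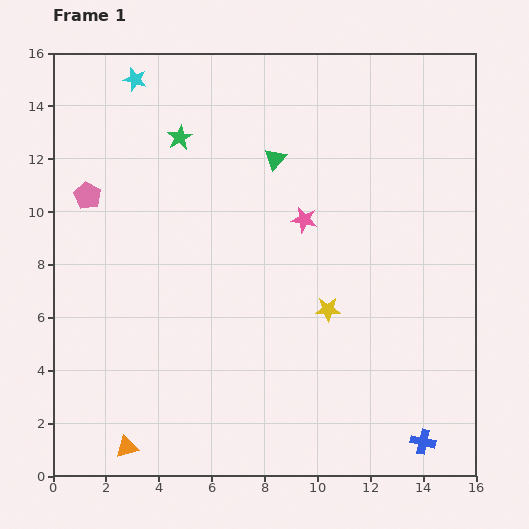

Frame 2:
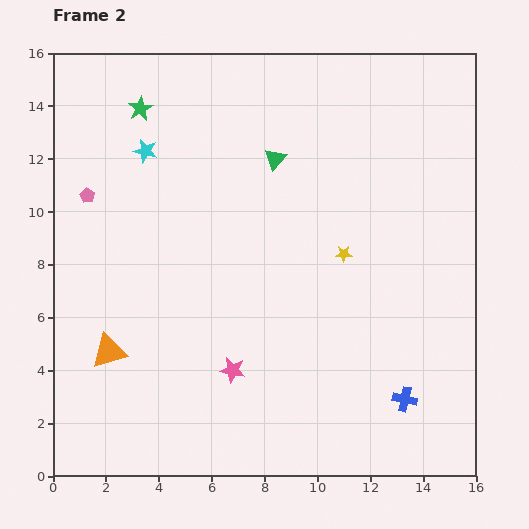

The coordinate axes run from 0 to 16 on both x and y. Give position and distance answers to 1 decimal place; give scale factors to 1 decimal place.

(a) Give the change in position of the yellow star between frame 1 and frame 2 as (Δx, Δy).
(0.6, 2.1)

The yellow star was at (10.4, 6.3) in frame 1 and (11.0, 8.4) in frame 2.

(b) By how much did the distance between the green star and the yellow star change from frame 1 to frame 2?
+0.9

Distance in frame 1: 8.6. Distance in frame 2: 9.5.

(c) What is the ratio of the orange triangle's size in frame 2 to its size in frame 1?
1.6×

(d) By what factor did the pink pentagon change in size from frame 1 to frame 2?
0.6×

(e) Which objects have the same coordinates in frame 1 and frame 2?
the pink pentagon, the green triangle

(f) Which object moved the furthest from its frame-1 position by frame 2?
the pink star

(moved 6.3; next 3.7)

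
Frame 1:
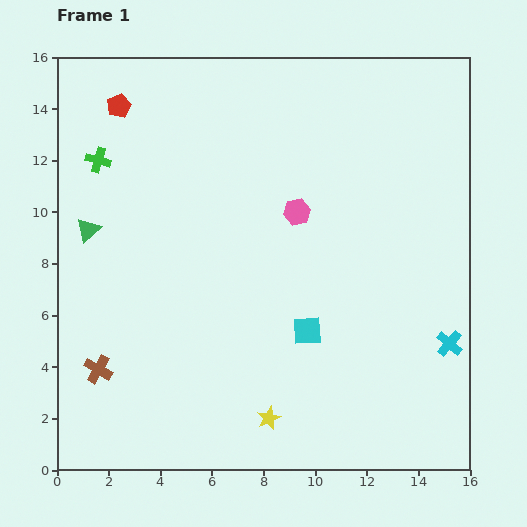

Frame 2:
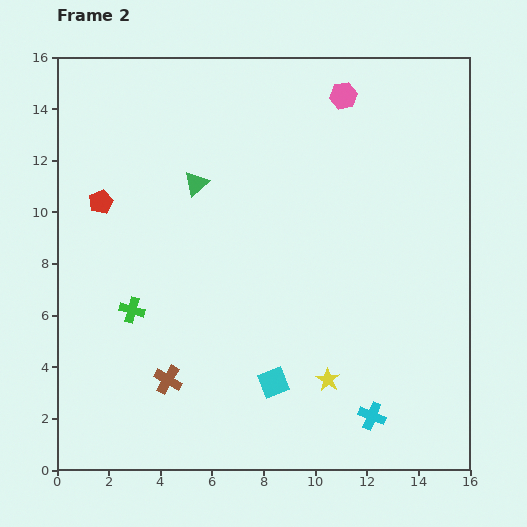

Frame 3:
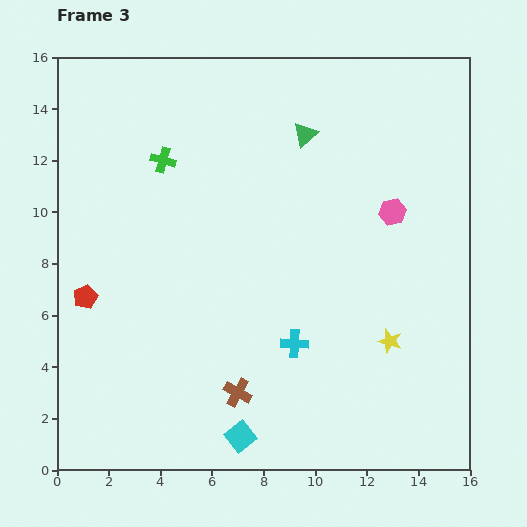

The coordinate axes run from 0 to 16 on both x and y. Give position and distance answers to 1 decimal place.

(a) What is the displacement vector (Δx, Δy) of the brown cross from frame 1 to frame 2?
(2.7, -0.4)

The brown cross was at (1.6, 3.9) in frame 1 and (4.3, 3.5) in frame 2.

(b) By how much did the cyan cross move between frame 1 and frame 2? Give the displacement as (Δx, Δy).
(-3.0, -2.8)

The cyan cross was at (15.2, 4.9) in frame 1 and (12.2, 2.1) in frame 2.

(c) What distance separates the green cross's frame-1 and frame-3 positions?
2.5

The green cross moved from (1.6, 12.0) to (4.1, 12.0), a distance of √(2.5² + 0.0²) ≈ 2.5.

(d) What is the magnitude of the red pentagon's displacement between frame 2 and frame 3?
3.7

The red pentagon moved from (1.7, 10.4) to (1.1, 6.7), a distance of √(0.6² + 3.7²) ≈ 3.7.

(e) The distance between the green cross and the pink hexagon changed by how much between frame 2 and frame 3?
-2.6

Distance in frame 2: 11.7. Distance in frame 3: 9.1.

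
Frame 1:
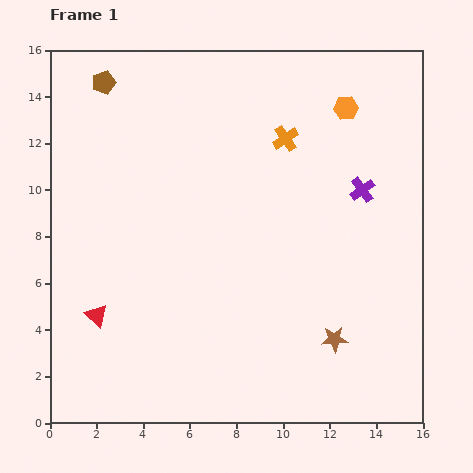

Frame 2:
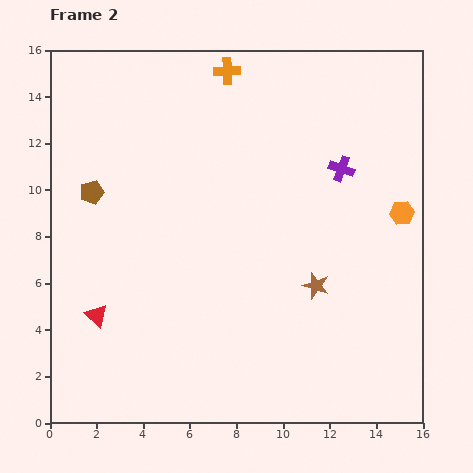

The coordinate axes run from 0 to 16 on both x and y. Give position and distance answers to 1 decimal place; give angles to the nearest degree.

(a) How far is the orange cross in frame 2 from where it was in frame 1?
3.8

The orange cross moved from (10.1, 12.2) to (7.6, 15.1), a distance of √(2.5² + 2.9²) ≈ 3.8.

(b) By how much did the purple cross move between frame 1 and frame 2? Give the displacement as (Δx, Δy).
(-0.9, 0.9)

The purple cross was at (13.4, 10.0) in frame 1 and (12.5, 10.9) in frame 2.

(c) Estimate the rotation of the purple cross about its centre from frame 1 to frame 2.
35° counter-clockwise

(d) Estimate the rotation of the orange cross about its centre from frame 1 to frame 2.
32° clockwise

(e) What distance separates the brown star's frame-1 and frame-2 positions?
2.4

The brown star moved from (12.2, 3.6) to (11.4, 5.9), a distance of √(0.8² + 2.3²) ≈ 2.4.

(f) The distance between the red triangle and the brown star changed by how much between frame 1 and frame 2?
-0.7

Distance in frame 1: 10.2. Distance in frame 2: 9.5.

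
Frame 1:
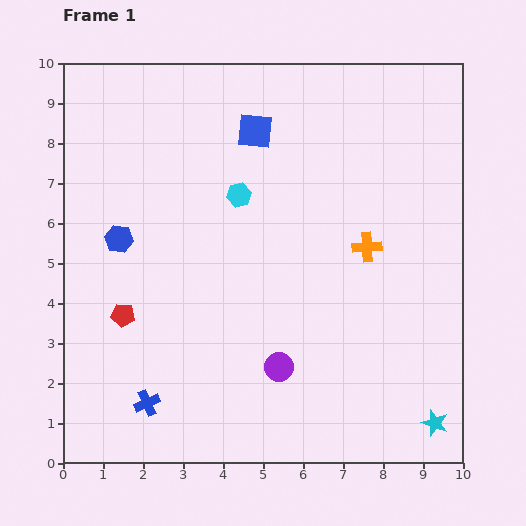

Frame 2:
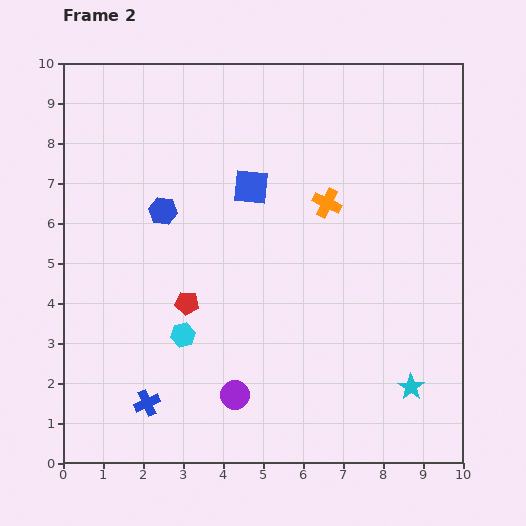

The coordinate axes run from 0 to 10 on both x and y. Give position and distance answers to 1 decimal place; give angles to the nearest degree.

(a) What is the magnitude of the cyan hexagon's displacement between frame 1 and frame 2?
3.8

The cyan hexagon moved from (4.4, 6.7) to (3.0, 3.2), a distance of √(1.4² + 3.5²) ≈ 3.8.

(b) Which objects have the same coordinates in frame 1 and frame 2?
the blue cross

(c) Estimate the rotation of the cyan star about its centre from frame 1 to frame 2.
15° clockwise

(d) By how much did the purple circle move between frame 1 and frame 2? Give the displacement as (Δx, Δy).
(-1.1, -0.7)

The purple circle was at (5.4, 2.4) in frame 1 and (4.3, 1.7) in frame 2.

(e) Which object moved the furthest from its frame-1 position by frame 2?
the cyan hexagon

(moved 3.8; next 1.6)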